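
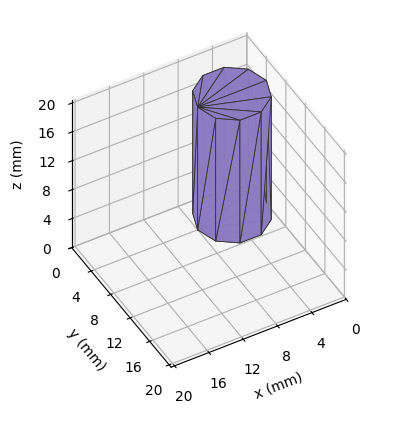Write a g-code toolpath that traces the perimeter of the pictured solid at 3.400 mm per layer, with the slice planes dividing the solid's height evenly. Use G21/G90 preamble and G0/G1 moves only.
Reading the render: the shape is a regular 10-sided prism (a cylinder approximated with 10 flat sides), circumscribed radius ≈ 4 mm, height ≈ 17 mm (dimensions read to the nearest mm from the axis ticks). For the g-code, the solid's height is divided into equal slices at the stated Δz and each level perimeter traced with G1 moves after a G0 lift.

; perimeter-only toolpath
G21 ; units = mm
G90 ; absolute positioning
G28 ; home
; layer 1
G0 Z3.400
G0 X8.000 Y4.000
G1 X7.236 Y6.351
G1 X5.236 Y7.804
G1 X2.764 Y7.804
G1 X0.764 Y6.351
G1 X0.000 Y4.000
G1 X0.764 Y1.649
G1 X2.764 Y0.196
G1 X5.236 Y0.196
G1 X7.236 Y1.649
G1 X8.000 Y4.000
; layer 2
G0 Z6.800
G0 X8.000 Y4.000
G1 X7.236 Y6.351
G1 X5.236 Y7.804
G1 X2.764 Y7.804
G1 X0.764 Y6.351
G1 X0.000 Y4.000
G1 X0.764 Y1.649
G1 X2.764 Y0.196
G1 X5.236 Y0.196
G1 X7.236 Y1.649
G1 X8.000 Y4.000
; layer 3
G0 Z10.200
G0 X8.000 Y4.000
G1 X7.236 Y6.351
G1 X5.236 Y7.804
G1 X2.764 Y7.804
G1 X0.764 Y6.351
G1 X0.000 Y4.000
G1 X0.764 Y1.649
G1 X2.764 Y0.196
G1 X5.236 Y0.196
G1 X7.236 Y1.649
G1 X8.000 Y4.000
; layer 4
G0 Z13.600
G0 X8.000 Y4.000
G1 X7.236 Y6.351
G1 X5.236 Y7.804
G1 X2.764 Y7.804
G1 X0.764 Y6.351
G1 X0.000 Y4.000
G1 X0.764 Y1.649
G1 X2.764 Y0.196
G1 X5.236 Y0.196
G1 X7.236 Y1.649
G1 X8.000 Y4.000
; layer 5
G0 Z17.000
G0 X8.000 Y4.000
G1 X7.236 Y6.351
G1 X5.236 Y7.804
G1 X2.764 Y7.804
G1 X0.764 Y6.351
G1 X0.000 Y4.000
G1 X0.764 Y1.649
G1 X2.764 Y0.196
G1 X5.236 Y0.196
G1 X7.236 Y1.649
G1 X8.000 Y4.000
M2 ; end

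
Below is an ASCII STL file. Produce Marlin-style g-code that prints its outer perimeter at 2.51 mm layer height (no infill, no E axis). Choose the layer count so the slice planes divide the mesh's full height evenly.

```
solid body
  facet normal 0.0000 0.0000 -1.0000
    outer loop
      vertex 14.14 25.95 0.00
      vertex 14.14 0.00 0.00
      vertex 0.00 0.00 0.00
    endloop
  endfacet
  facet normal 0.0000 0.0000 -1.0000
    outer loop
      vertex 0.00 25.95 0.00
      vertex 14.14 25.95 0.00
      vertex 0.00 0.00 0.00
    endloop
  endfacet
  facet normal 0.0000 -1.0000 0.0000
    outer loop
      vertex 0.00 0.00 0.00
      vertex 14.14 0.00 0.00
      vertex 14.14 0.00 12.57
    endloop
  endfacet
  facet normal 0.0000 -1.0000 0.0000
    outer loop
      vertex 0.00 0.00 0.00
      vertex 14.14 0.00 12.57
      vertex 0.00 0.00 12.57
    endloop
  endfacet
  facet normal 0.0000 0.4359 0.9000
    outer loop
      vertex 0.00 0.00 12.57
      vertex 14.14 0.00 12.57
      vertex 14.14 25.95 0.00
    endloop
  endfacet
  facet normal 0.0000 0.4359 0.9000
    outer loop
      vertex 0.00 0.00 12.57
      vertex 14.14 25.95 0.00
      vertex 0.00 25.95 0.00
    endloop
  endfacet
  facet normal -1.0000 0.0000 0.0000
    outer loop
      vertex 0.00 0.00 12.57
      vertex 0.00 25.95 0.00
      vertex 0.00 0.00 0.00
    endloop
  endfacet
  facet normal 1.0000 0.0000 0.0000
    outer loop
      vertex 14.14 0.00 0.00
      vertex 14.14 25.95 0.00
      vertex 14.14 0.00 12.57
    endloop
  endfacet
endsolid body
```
; perimeter-only toolpath
G21 ; units = mm
G90 ; absolute positioning
G28 ; home
; layer 1
G0 Z2.51
G0 X0.00 Y0.00
G1 X14.14 Y0.00
G1 X14.14 Y20.76
G1 X0.00 Y20.76
G1 X0.00 Y0.00
; layer 2
G0 Z5.03
G0 X0.00 Y0.00
G1 X14.14 Y0.00
G1 X14.14 Y15.57
G1 X0.00 Y15.57
G1 X0.00 Y0.00
; layer 3
G0 Z7.54
G0 X0.00 Y0.00
G1 X14.14 Y0.00
G1 X14.14 Y10.38
G1 X0.00 Y10.38
G1 X0.00 Y0.00
; layer 4
G0 Z10.06
G0 X0.00 Y0.00
G1 X14.14 Y0.00
G1 X14.14 Y5.19
G1 X0.00 Y5.19
G1 X0.00 Y0.00
M2 ; end

The solid is a wedge (ramp): 14.1 × 25.9 mm base, rising to 12.6 mm along the y=0 edge and sloping linearly to z=0 at y=25.9. Slicing at Δz = 2.51 mm — 5 equal slices spanning the solid's height, so layer i sits at z = i·h/5 — gives 4 non-empty perimeters. Each is a 4-segment closed polygon; G0 lifts to the layer z and rapids to the start vertex, then G1 traces the edges. The cross-section shrinks linearly with z (the slice at the apex is degenerate and omitted).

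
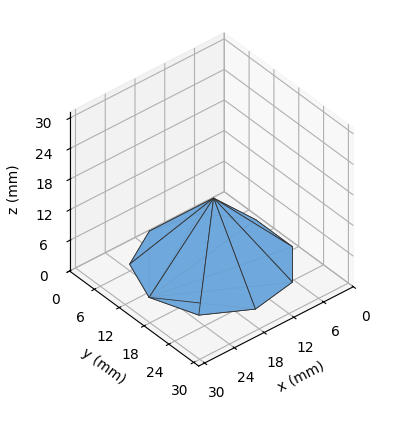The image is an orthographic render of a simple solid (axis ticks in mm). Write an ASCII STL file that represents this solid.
Reading the render: the shape is a regular 9-sided pyramid, base circumscribed radius ≈ 13 mm, apex at z ≈ 13 mm (dimensions read to the nearest mm from the axis ticks). For the STL, each face is triangulated and given an outward normal.

solid part
  facet normal 0.0000 0.0000 -1.0000
    outer loop
      vertex 15.257 25.803 0.000
      vertex 22.959 21.356 0.000
      vertex 26.000 13.000 0.000
    endloop
  endfacet
  facet normal 0.0000 0.0000 -1.0000
    outer loop
      vertex 6.500 24.258 0.000
      vertex 15.257 25.803 0.000
      vertex 26.000 13.000 0.000
    endloop
  endfacet
  facet normal 0.0000 0.0000 -1.0000
    outer loop
      vertex 0.784 17.446 0.000
      vertex 6.500 24.258 0.000
      vertex 26.000 13.000 0.000
    endloop
  endfacet
  facet normal 0.0000 0.0000 -1.0000
    outer loop
      vertex 0.784 8.554 0.000
      vertex 0.784 17.446 0.000
      vertex 26.000 13.000 0.000
    endloop
  endfacet
  facet normal 0.0000 0.0000 -1.0000
    outer loop
      vertex 6.500 1.742 0.000
      vertex 0.784 8.554 0.000
      vertex 26.000 13.000 0.000
    endloop
  endfacet
  facet normal 0.0000 0.0000 -1.0000
    outer loop
      vertex 15.257 0.197 0.000
      vertex 6.500 1.742 0.000
      vertex 26.000 13.000 0.000
    endloop
  endfacet
  facet normal 0.0000 0.0000 -1.0000
    outer loop
      vertex 22.959 4.644 0.000
      vertex 15.257 0.197 0.000
      vertex 26.000 13.000 0.000
    endloop
  endfacet
  facet normal 0.6848 0.2492 0.6848
    outer loop
      vertex 26.000 13.000 0.000
      vertex 22.959 21.356 0.000
      vertex 13.000 13.000 13.000
    endloop
  endfacet
  facet normal 0.3644 0.6311 0.6848
    outer loop
      vertex 22.959 21.356 0.000
      vertex 15.257 25.803 0.000
      vertex 13.000 13.000 13.000
    endloop
  endfacet
  facet normal -0.1266 0.7177 0.6848
    outer loop
      vertex 15.257 25.803 0.000
      vertex 6.500 24.258 0.000
      vertex 13.000 13.000 13.000
    endloop
  endfacet
  facet normal -0.5582 0.4684 0.6848
    outer loop
      vertex 6.500 24.258 0.000
      vertex 0.784 17.446 0.000
      vertex 13.000 13.000 13.000
    endloop
  endfacet
  facet normal -0.7287 0.0000 0.6848
    outer loop
      vertex 0.784 17.446 0.000
      vertex 0.784 8.554 0.000
      vertex 13.000 13.000 13.000
    endloop
  endfacet
  facet normal -0.5582 -0.4684 0.6848
    outer loop
      vertex 0.784 8.554 0.000
      vertex 6.500 1.742 0.000
      vertex 13.000 13.000 13.000
    endloop
  endfacet
  facet normal -0.1266 -0.7177 0.6848
    outer loop
      vertex 6.500 1.742 0.000
      vertex 15.257 0.197 0.000
      vertex 13.000 13.000 13.000
    endloop
  endfacet
  facet normal 0.3644 -0.6311 0.6848
    outer loop
      vertex 15.257 0.197 0.000
      vertex 22.959 4.644 0.000
      vertex 13.000 13.000 13.000
    endloop
  endfacet
  facet normal 0.6848 -0.2492 0.6848
    outer loop
      vertex 22.959 4.644 0.000
      vertex 26.000 13.000 0.000
      vertex 13.000 13.000 13.000
    endloop
  endfacet
endsolid part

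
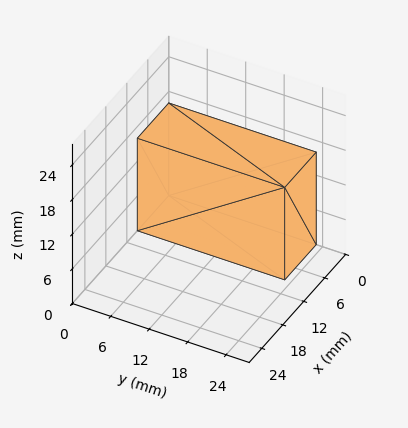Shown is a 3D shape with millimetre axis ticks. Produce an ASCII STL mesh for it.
Reading the render: the shape is a rectangular box, roughly 9 × 23 mm footprint and 16 mm tall (dimensions read to the nearest mm from the axis ticks). For the STL, each face is triangulated and given an outward normal.

solid part
  facet normal 0.0000 0.0000 -1.0000
    outer loop
      vertex 9.0 23.0 0.0
      vertex 9.0 0.0 0.0
      vertex 0.0 0.0 0.0
    endloop
  endfacet
  facet normal 0.0000 0.0000 -1.0000
    outer loop
      vertex 0.0 23.0 0.0
      vertex 9.0 23.0 0.0
      vertex 0.0 0.0 0.0
    endloop
  endfacet
  facet normal 0.0000 0.0000 1.0000
    outer loop
      vertex 0.0 0.0 16.0
      vertex 9.0 0.0 16.0
      vertex 9.0 23.0 16.0
    endloop
  endfacet
  facet normal 0.0000 0.0000 1.0000
    outer loop
      vertex 0.0 0.0 16.0
      vertex 9.0 23.0 16.0
      vertex 0.0 23.0 16.0
    endloop
  endfacet
  facet normal 0.0000 -1.0000 0.0000
    outer loop
      vertex 0.0 0.0 0.0
      vertex 9.0 0.0 0.0
      vertex 9.0 0.0 16.0
    endloop
  endfacet
  facet normal 0.0000 -1.0000 0.0000
    outer loop
      vertex 0.0 0.0 0.0
      vertex 9.0 0.0 16.0
      vertex 0.0 0.0 16.0
    endloop
  endfacet
  facet normal 0.0000 1.0000 0.0000
    outer loop
      vertex 9.0 23.0 16.0
      vertex 9.0 23.0 0.0
      vertex 0.0 23.0 0.0
    endloop
  endfacet
  facet normal 0.0000 1.0000 0.0000
    outer loop
      vertex 0.0 23.0 16.0
      vertex 9.0 23.0 16.0
      vertex 0.0 23.0 0.0
    endloop
  endfacet
  facet normal -1.0000 0.0000 0.0000
    outer loop
      vertex 0.0 23.0 16.0
      vertex 0.0 23.0 0.0
      vertex 0.0 0.0 0.0
    endloop
  endfacet
  facet normal -1.0000 0.0000 0.0000
    outer loop
      vertex 0.0 0.0 16.0
      vertex 0.0 23.0 16.0
      vertex 0.0 0.0 0.0
    endloop
  endfacet
  facet normal 1.0000 0.0000 0.0000
    outer loop
      vertex 9.0 0.0 0.0
      vertex 9.0 23.0 0.0
      vertex 9.0 23.0 16.0
    endloop
  endfacet
  facet normal 1.0000 0.0000 0.0000
    outer loop
      vertex 9.0 0.0 0.0
      vertex 9.0 23.0 16.0
      vertex 9.0 0.0 16.0
    endloop
  endfacet
endsolid part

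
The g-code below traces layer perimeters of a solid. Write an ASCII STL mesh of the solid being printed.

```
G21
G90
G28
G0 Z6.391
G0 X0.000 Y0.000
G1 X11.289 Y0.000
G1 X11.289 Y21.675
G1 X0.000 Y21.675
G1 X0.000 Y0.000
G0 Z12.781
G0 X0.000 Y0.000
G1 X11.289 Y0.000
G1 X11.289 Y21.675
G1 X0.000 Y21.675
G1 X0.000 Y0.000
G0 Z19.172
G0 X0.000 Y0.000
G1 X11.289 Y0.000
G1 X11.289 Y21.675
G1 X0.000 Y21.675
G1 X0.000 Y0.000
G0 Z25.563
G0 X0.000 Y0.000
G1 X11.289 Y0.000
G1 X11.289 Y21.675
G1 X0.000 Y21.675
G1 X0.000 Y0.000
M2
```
solid part
  facet normal 0.0000 0.0000 -1.0000
    outer loop
      vertex 11.289 21.675 0.000
      vertex 11.289 0.000 0.000
      vertex 0.000 0.000 0.000
    endloop
  endfacet
  facet normal 0.0000 0.0000 -1.0000
    outer loop
      vertex 0.000 21.675 0.000
      vertex 11.289 21.675 0.000
      vertex 0.000 0.000 0.000
    endloop
  endfacet
  facet normal 0.0000 0.0000 1.0000
    outer loop
      vertex 0.000 0.000 25.563
      vertex 11.289 0.000 25.563
      vertex 11.289 21.675 25.563
    endloop
  endfacet
  facet normal 0.0000 0.0000 1.0000
    outer loop
      vertex 0.000 0.000 25.563
      vertex 11.289 21.675 25.563
      vertex 0.000 21.675 25.563
    endloop
  endfacet
  facet normal 0.0000 -1.0000 0.0000
    outer loop
      vertex 0.000 0.000 0.000
      vertex 11.289 0.000 0.000
      vertex 11.289 0.000 25.563
    endloop
  endfacet
  facet normal 0.0000 -1.0000 0.0000
    outer loop
      vertex 0.000 0.000 0.000
      vertex 11.289 0.000 25.563
      vertex 0.000 0.000 25.563
    endloop
  endfacet
  facet normal 0.0000 1.0000 0.0000
    outer loop
      vertex 11.289 21.675 25.563
      vertex 11.289 21.675 0.000
      vertex 0.000 21.675 0.000
    endloop
  endfacet
  facet normal 0.0000 1.0000 0.0000
    outer loop
      vertex 0.000 21.675 25.563
      vertex 11.289 21.675 25.563
      vertex 0.000 21.675 0.000
    endloop
  endfacet
  facet normal -1.0000 0.0000 0.0000
    outer loop
      vertex 0.000 21.675 25.563
      vertex 0.000 21.675 0.000
      vertex 0.000 0.000 0.000
    endloop
  endfacet
  facet normal -1.0000 0.0000 0.0000
    outer loop
      vertex 0.000 0.000 25.563
      vertex 0.000 21.675 25.563
      vertex 0.000 0.000 0.000
    endloop
  endfacet
  facet normal 1.0000 0.0000 0.0000
    outer loop
      vertex 11.289 0.000 0.000
      vertex 11.289 21.675 0.000
      vertex 11.289 21.675 25.563
    endloop
  endfacet
  facet normal 1.0000 0.0000 0.0000
    outer loop
      vertex 11.289 0.000 0.000
      vertex 11.289 21.675 25.563
      vertex 11.289 0.000 25.563
    endloop
  endfacet
endsolid part

The G0 Z moves step by Δz≈6.391 mm. Every layer's G1 loop is the same polygon, so the solid is a straight extrusion of it from z=0 to z≈25.6. Closing with flat bottom and top caps and triangulating gives 12 facets — a rectangular box, roughly 11.3 × 21.7 mm footprint and 25.6 mm tall.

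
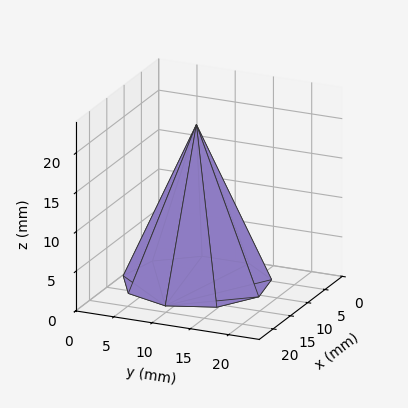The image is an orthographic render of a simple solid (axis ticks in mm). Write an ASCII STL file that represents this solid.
Reading the render: the shape is a regular 9-sided pyramid, base circumscribed radius ≈ 9 mm, apex at z ≈ 20 mm (dimensions read to the nearest mm from the axis ticks). For the STL, each face is triangulated and given an outward normal.

solid part
  facet normal 0.0000 0.0000 -1.0000
    outer loop
      vertex 10.563 17.863 0.000
      vertex 15.894 14.785 0.000
      vertex 18.000 9.000 0.000
    endloop
  endfacet
  facet normal 0.0000 0.0000 -1.0000
    outer loop
      vertex 4.500 16.794 0.000
      vertex 10.563 17.863 0.000
      vertex 18.000 9.000 0.000
    endloop
  endfacet
  facet normal 0.0000 0.0000 -1.0000
    outer loop
      vertex 0.543 12.078 0.000
      vertex 4.500 16.794 0.000
      vertex 18.000 9.000 0.000
    endloop
  endfacet
  facet normal 0.0000 0.0000 -1.0000
    outer loop
      vertex 0.543 5.922 0.000
      vertex 0.543 12.078 0.000
      vertex 18.000 9.000 0.000
    endloop
  endfacet
  facet normal 0.0000 0.0000 -1.0000
    outer loop
      vertex 4.500 1.206 0.000
      vertex 0.543 5.922 0.000
      vertex 18.000 9.000 0.000
    endloop
  endfacet
  facet normal 0.0000 0.0000 -1.0000
    outer loop
      vertex 10.563 0.137 0.000
      vertex 4.500 1.206 0.000
      vertex 18.000 9.000 0.000
    endloop
  endfacet
  facet normal 0.0000 0.0000 -1.0000
    outer loop
      vertex 15.894 3.215 0.000
      vertex 10.563 0.137 0.000
      vertex 18.000 9.000 0.000
    endloop
  endfacet
  facet normal 0.8655 0.3151 0.3895
    outer loop
      vertex 18.000 9.000 0.000
      vertex 15.894 14.785 0.000
      vertex 9.000 9.000 20.000
    endloop
  endfacet
  facet normal 0.4605 0.7976 0.3895
    outer loop
      vertex 15.894 14.785 0.000
      vertex 10.563 17.863 0.000
      vertex 9.000 9.000 20.000
    endloop
  endfacet
  facet normal -0.1599 0.9071 0.3895
    outer loop
      vertex 10.563 17.863 0.000
      vertex 4.500 16.794 0.000
      vertex 9.000 9.000 20.000
    endloop
  endfacet
  facet normal -0.7056 0.5920 0.3895
    outer loop
      vertex 4.500 16.794 0.000
      vertex 0.543 12.078 0.000
      vertex 9.000 9.000 20.000
    endloop
  endfacet
  facet normal -0.9210 0.0000 0.3895
    outer loop
      vertex 0.543 12.078 0.000
      vertex 0.543 5.922 0.000
      vertex 9.000 9.000 20.000
    endloop
  endfacet
  facet normal -0.7056 -0.5920 0.3895
    outer loop
      vertex 0.543 5.922 0.000
      vertex 4.500 1.206 0.000
      vertex 9.000 9.000 20.000
    endloop
  endfacet
  facet normal -0.1599 -0.9071 0.3895
    outer loop
      vertex 4.500 1.206 0.000
      vertex 10.563 0.137 0.000
      vertex 9.000 9.000 20.000
    endloop
  endfacet
  facet normal 0.4605 -0.7976 0.3895
    outer loop
      vertex 10.563 0.137 0.000
      vertex 15.894 3.215 0.000
      vertex 9.000 9.000 20.000
    endloop
  endfacet
  facet normal 0.8655 -0.3151 0.3895
    outer loop
      vertex 15.894 3.215 0.000
      vertex 18.000 9.000 0.000
      vertex 9.000 9.000 20.000
    endloop
  endfacet
endsolid part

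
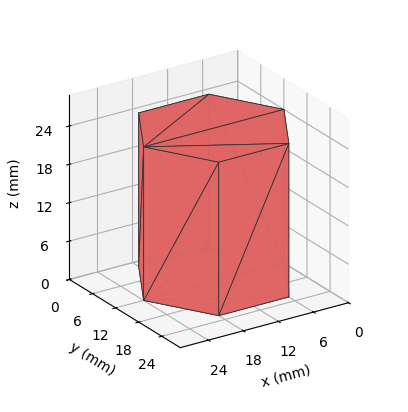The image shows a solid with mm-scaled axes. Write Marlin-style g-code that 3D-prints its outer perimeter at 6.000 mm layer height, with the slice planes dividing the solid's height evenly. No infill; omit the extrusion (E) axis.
Reading the render: the shape is a regular 6-sided prism (a cylinder approximated with 6 flat sides), circumscribed radius ≈ 12 mm, height ≈ 24 mm (dimensions read to the nearest mm from the axis ticks). For the g-code, the solid's height is divided into equal slices at the stated Δz and each level perimeter traced with G1 moves after a G0 lift.

; perimeter-only toolpath
G21 ; units = mm
G90 ; absolute positioning
G28 ; home
; layer 1
G0 Z6.000
G0 X24.000 Y12.000
G1 X18.000 Y22.392
G1 X6.000 Y22.392
G1 X0.000 Y12.000
G1 X6.000 Y1.608
G1 X18.000 Y1.608
G1 X24.000 Y12.000
; layer 2
G0 Z12.000
G0 X24.000 Y12.000
G1 X18.000 Y22.392
G1 X6.000 Y22.392
G1 X0.000 Y12.000
G1 X6.000 Y1.608
G1 X18.000 Y1.608
G1 X24.000 Y12.000
; layer 3
G0 Z18.000
G0 X24.000 Y12.000
G1 X18.000 Y22.392
G1 X6.000 Y22.392
G1 X0.000 Y12.000
G1 X6.000 Y1.608
G1 X18.000 Y1.608
G1 X24.000 Y12.000
; layer 4
G0 Z24.000
G0 X24.000 Y12.000
G1 X18.000 Y22.392
G1 X6.000 Y22.392
G1 X0.000 Y12.000
G1 X6.000 Y1.608
G1 X18.000 Y1.608
G1 X24.000 Y12.000
M2 ; end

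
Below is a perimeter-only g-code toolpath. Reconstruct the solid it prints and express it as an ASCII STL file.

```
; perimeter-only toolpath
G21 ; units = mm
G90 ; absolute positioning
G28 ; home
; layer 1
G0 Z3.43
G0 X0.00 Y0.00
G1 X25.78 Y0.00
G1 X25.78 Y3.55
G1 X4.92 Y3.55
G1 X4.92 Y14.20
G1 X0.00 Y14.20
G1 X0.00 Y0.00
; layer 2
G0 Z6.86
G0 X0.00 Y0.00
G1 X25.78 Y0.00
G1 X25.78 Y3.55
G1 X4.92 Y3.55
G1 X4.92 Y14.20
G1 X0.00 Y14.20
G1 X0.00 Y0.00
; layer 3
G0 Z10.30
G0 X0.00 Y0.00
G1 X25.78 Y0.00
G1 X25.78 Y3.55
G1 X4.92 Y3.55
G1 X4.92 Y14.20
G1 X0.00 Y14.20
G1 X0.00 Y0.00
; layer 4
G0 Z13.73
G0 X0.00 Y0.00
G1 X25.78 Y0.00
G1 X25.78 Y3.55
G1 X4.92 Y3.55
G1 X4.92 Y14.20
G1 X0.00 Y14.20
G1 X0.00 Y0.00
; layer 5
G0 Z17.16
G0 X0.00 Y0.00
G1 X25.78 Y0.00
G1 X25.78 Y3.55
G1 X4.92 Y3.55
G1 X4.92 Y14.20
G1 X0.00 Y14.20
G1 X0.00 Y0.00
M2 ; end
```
solid part
  facet normal 0.0000 0.0000 -1.0000
    outer loop
      vertex 25.78 3.55 0.00
      vertex 25.78 0.00 0.00
      vertex 0.00 0.00 0.00
    endloop
  endfacet
  facet normal 0.0000 0.0000 -1.0000
    outer loop
      vertex 4.92 3.55 0.00
      vertex 25.78 3.55 0.00
      vertex 0.00 0.00 0.00
    endloop
  endfacet
  facet normal 0.0000 0.0000 -1.0000
    outer loop
      vertex 4.92 14.20 0.00
      vertex 4.92 3.55 0.00
      vertex 0.00 0.00 0.00
    endloop
  endfacet
  facet normal 0.0000 0.0000 -1.0000
    outer loop
      vertex 0.00 14.20 0.00
      vertex 4.92 14.20 0.00
      vertex 0.00 0.00 0.00
    endloop
  endfacet
  facet normal 0.0000 0.0000 1.0000
    outer loop
      vertex 0.00 0.00 17.16
      vertex 25.78 0.00 17.16
      vertex 25.78 3.55 17.16
    endloop
  endfacet
  facet normal 0.0000 0.0000 1.0000
    outer loop
      vertex 0.00 0.00 17.16
      vertex 25.78 3.55 17.16
      vertex 4.92 3.55 17.16
    endloop
  endfacet
  facet normal 0.0000 0.0000 1.0000
    outer loop
      vertex 0.00 0.00 17.16
      vertex 4.92 3.55 17.16
      vertex 4.92 14.20 17.16
    endloop
  endfacet
  facet normal 0.0000 0.0000 1.0000
    outer loop
      vertex 0.00 0.00 17.16
      vertex 4.92 14.20 17.16
      vertex 0.00 14.20 17.16
    endloop
  endfacet
  facet normal 0.0000 -1.0000 0.0000
    outer loop
      vertex 0.00 0.00 0.00
      vertex 25.78 0.00 0.00
      vertex 25.78 0.00 17.16
    endloop
  endfacet
  facet normal 0.0000 -1.0000 0.0000
    outer loop
      vertex 0.00 0.00 0.00
      vertex 25.78 0.00 17.16
      vertex 0.00 0.00 17.16
    endloop
  endfacet
  facet normal 1.0000 0.0000 0.0000
    outer loop
      vertex 25.78 0.00 0.00
      vertex 25.78 3.55 0.00
      vertex 25.78 3.55 17.16
    endloop
  endfacet
  facet normal 1.0000 0.0000 0.0000
    outer loop
      vertex 25.78 0.00 0.00
      vertex 25.78 3.55 17.16
      vertex 25.78 0.00 17.16
    endloop
  endfacet
  facet normal 0.0000 1.0000 0.0000
    outer loop
      vertex 25.78 3.55 0.00
      vertex 4.92 3.55 0.00
      vertex 4.92 3.55 17.16
    endloop
  endfacet
  facet normal 0.0000 1.0000 0.0000
    outer loop
      vertex 25.78 3.55 0.00
      vertex 4.92 3.55 17.16
      vertex 25.78 3.55 17.16
    endloop
  endfacet
  facet normal 1.0000 0.0000 0.0000
    outer loop
      vertex 4.92 3.55 0.00
      vertex 4.92 14.20 0.00
      vertex 4.92 14.20 17.16
    endloop
  endfacet
  facet normal 1.0000 0.0000 0.0000
    outer loop
      vertex 4.92 3.55 0.00
      vertex 4.92 14.20 17.16
      vertex 4.92 3.55 17.16
    endloop
  endfacet
  facet normal 0.0000 1.0000 0.0000
    outer loop
      vertex 4.92 14.20 0.00
      vertex 0.00 14.20 0.00
      vertex 0.00 14.20 17.16
    endloop
  endfacet
  facet normal 0.0000 1.0000 0.0000
    outer loop
      vertex 4.92 14.20 0.00
      vertex 0.00 14.20 17.16
      vertex 4.92 14.20 17.16
    endloop
  endfacet
  facet normal -1.0000 0.0000 0.0000
    outer loop
      vertex 0.00 14.20 0.00
      vertex 0.00 0.00 0.00
      vertex 0.00 0.00 17.16
    endloop
  endfacet
  facet normal -1.0000 0.0000 0.0000
    outer loop
      vertex 0.00 14.20 0.00
      vertex 0.00 0.00 17.16
      vertex 0.00 14.20 17.16
    endloop
  endfacet
endsolid part

The G0 Z moves step by Δz≈3.43 mm. Every layer's G1 loop is the same polygon, so the solid is a straight extrusion of it from z=0 to z≈17.2. Closing with flat bottom and top caps and triangulating gives 20 facets — an L-shaped prism: outer 25.8 × 14.2 mm, arm thicknesses ≈ 3.55 mm (horizontal) and 4.92 mm (vertical), extruded 17.2 mm in z.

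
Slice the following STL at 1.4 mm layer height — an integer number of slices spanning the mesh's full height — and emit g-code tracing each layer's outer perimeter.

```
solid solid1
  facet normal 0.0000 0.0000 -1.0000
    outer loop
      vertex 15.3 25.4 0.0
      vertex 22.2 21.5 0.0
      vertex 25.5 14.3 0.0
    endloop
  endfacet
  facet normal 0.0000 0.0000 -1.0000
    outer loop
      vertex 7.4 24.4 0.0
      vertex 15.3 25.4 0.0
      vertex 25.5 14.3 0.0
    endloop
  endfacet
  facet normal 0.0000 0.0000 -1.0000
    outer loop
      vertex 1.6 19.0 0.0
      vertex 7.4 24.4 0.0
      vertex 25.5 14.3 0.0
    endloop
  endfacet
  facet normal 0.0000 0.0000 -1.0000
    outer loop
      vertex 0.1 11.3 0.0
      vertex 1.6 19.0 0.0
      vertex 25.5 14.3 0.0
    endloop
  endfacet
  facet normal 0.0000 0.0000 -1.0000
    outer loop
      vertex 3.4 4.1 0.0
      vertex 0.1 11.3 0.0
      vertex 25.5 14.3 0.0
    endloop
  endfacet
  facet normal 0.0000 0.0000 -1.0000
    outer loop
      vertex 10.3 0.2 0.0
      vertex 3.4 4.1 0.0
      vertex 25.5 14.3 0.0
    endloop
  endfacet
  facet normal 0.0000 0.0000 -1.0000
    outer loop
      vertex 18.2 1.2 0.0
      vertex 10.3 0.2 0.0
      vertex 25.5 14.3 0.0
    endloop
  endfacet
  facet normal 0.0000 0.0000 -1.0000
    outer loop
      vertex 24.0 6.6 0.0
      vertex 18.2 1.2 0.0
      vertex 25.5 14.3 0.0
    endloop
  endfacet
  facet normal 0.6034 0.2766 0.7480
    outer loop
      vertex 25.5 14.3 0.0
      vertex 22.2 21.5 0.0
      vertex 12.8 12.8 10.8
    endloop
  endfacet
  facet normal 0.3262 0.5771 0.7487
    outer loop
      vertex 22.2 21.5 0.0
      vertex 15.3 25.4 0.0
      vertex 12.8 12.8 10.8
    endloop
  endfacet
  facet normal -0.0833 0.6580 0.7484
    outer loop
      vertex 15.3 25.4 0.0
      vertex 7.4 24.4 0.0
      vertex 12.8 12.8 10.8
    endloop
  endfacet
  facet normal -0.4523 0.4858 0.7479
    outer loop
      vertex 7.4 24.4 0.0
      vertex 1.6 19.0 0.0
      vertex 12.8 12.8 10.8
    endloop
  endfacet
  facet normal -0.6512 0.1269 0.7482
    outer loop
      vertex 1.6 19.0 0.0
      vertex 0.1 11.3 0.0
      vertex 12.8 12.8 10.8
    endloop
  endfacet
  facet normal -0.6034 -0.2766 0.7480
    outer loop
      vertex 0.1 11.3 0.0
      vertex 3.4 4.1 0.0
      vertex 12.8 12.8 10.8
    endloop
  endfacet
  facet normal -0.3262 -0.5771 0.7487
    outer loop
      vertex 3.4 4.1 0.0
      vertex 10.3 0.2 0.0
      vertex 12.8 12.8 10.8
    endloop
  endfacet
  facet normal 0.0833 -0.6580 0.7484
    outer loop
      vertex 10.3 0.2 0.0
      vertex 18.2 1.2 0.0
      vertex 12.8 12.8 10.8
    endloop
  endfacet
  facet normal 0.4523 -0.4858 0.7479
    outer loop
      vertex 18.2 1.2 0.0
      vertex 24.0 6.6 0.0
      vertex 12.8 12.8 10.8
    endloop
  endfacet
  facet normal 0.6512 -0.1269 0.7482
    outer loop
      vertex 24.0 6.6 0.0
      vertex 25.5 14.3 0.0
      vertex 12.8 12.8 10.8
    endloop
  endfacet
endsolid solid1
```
; perimeter-only toolpath
G21 ; units = mm
G90 ; absolute positioning
G28 ; home
; layer 1
G0 Z1.4
G0 X23.9 Y14.1
G1 X21.0 Y20.4
G1 X15.0 Y23.8
G1 X8.1 Y22.9
G1 X3.0 Y18.2
G1 X1.7 Y11.5
G1 X4.6 Y5.2
G1 X10.6 Y1.8
G1 X17.5 Y2.7
G1 X22.6 Y7.4
G1 X23.9 Y14.1
; layer 2
G0 Z2.7
G0 X22.3 Y13.9
G1 X19.8 Y19.3
G1 X14.7 Y22.2
G1 X8.8 Y21.5
G1 X4.4 Y17.4
G1 X3.3 Y11.7
G1 X5.8 Y6.3
G1 X10.9 Y3.4
G1 X16.8 Y4.1
G1 X21.2 Y8.1
G1 X22.3 Y13.9
; layer 3
G0 Z4.1
G0 X20.7 Y13.7
G1 X18.7 Y18.2
G1 X14.4 Y20.7
G1 X9.4 Y20.1
G1 X5.8 Y16.7
G1 X4.9 Y11.9
G1 X6.9 Y7.4
G1 X11.2 Y4.9
G1 X16.2 Y5.6
G1 X19.8 Y8.9
G1 X20.7 Y13.7
; layer 4
G0 Z5.4
G0 X19.1 Y13.6
G1 X17.5 Y17.1
G1 X14.1 Y19.1
G1 X10.1 Y18.6
G1 X7.2 Y15.9
G1 X6.5 Y12.1
G1 X8.1 Y8.4
G1 X11.6 Y6.5
G1 X15.5 Y7.0
G1 X18.4 Y9.7
G1 X19.1 Y13.6
; layer 5
G0 Z6.8
G0 X17.6 Y13.4
G1 X16.3 Y16.1
G1 X13.7 Y17.5
G1 X10.8 Y17.1
G1 X8.6 Y15.1
G1 X8.0 Y12.2
G1 X9.3 Y9.5
G1 X11.9 Y8.1
G1 X14.8 Y8.4
G1 X17.0 Y10.5
G1 X17.6 Y13.4
; layer 6
G0 Z8.1
G0 X16.0 Y13.2
G1 X15.1 Y15.0
G1 X13.4 Y15.9
G1 X11.5 Y15.7
G1 X10.0 Y14.3
G1 X9.6 Y12.4
G1 X10.5 Y10.6
G1 X12.2 Y9.7
G1 X14.1 Y9.9
G1 X15.6 Y11.2
G1 X16.0 Y13.2
; layer 7
G0 Z9.5
G0 X14.4 Y13.0
G1 X14.0 Y13.9
G1 X13.1 Y14.4
G1 X12.1 Y14.2
G1 X11.4 Y13.6
G1 X11.2 Y12.6
G1 X11.6 Y11.7
G1 X12.5 Y11.2
G1 X13.5 Y11.4
G1 X14.2 Y12.0
G1 X14.4 Y13.0
M2 ; end

The solid is a regular 10-sided pyramid, base circumscribed radius ≈ 12.8 mm, apex at z ≈ 10.8 mm. Slicing at Δz = 1.4 mm — 8 equal slices spanning the solid's height, so layer i sits at z = i·h/8 — gives 7 non-empty perimeters. Each is a 10-segment closed polygon; G0 lifts to the layer z and rapids to the start vertex, then G1 traces the edges. The cross-section shrinks linearly with z (the slice at the apex is degenerate and omitted).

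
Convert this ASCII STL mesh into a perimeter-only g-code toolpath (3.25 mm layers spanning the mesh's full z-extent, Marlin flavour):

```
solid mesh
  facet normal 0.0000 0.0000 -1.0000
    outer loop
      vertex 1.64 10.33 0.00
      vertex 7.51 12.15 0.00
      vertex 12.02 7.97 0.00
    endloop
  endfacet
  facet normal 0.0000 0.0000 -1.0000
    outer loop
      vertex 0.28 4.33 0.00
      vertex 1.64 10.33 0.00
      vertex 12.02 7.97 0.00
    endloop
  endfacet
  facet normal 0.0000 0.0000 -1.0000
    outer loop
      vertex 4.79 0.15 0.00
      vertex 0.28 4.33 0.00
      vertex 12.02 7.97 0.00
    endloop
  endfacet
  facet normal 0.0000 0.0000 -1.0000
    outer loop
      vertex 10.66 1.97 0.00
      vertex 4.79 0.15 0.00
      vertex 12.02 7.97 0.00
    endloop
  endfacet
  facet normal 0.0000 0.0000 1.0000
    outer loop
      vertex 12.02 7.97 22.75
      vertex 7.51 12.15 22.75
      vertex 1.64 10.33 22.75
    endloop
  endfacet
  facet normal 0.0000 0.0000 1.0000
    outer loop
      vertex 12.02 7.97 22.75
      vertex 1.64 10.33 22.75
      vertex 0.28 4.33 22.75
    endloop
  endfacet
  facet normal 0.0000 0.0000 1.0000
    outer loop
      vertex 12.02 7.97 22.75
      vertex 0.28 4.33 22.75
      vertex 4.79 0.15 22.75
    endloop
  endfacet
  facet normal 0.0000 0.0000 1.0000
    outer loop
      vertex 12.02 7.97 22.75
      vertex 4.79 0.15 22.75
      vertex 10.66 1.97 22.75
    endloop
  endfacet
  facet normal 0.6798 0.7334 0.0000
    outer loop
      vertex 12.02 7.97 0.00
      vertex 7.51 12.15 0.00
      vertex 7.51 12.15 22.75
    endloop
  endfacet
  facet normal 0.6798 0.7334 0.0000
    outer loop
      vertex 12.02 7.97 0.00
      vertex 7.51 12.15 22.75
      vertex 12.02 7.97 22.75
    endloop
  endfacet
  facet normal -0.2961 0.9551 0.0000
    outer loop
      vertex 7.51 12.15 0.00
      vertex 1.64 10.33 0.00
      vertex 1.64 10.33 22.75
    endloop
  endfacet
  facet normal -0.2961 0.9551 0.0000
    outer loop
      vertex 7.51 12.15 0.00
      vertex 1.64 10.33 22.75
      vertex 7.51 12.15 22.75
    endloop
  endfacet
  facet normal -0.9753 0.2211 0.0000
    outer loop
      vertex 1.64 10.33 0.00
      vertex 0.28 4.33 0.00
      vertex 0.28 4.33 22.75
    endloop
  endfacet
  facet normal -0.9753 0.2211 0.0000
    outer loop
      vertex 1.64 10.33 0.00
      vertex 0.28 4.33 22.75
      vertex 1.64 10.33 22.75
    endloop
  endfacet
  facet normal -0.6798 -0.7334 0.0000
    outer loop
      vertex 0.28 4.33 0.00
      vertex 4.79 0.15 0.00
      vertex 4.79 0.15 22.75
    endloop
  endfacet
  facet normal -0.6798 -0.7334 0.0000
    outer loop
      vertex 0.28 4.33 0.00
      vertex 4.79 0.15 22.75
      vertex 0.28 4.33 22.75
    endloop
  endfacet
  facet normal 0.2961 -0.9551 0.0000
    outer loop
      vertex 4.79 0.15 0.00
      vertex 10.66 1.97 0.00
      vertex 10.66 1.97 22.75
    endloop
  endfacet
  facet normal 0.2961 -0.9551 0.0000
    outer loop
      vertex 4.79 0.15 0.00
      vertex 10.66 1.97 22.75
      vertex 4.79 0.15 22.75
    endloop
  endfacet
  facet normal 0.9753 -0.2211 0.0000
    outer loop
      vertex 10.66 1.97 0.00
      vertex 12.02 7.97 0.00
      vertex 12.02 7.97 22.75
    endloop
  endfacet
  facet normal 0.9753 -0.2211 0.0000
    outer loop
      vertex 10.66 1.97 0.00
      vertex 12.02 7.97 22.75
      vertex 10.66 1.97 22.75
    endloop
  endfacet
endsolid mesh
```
; perimeter-only toolpath
G21 ; units = mm
G90 ; absolute positioning
G28 ; home
; layer 1
G0 Z3.25
G0 X12.02 Y7.97
G1 X7.51 Y12.15
G1 X1.64 Y10.33
G1 X0.28 Y4.33
G1 X4.79 Y0.15
G1 X10.66 Y1.97
G1 X12.02 Y7.97
; layer 2
G0 Z6.50
G0 X12.02 Y7.97
G1 X7.51 Y12.15
G1 X1.64 Y10.33
G1 X0.28 Y4.33
G1 X4.79 Y0.15
G1 X10.66 Y1.97
G1 X12.02 Y7.97
; layer 3
G0 Z9.75
G0 X12.02 Y7.97
G1 X7.51 Y12.15
G1 X1.64 Y10.33
G1 X0.28 Y4.33
G1 X4.79 Y0.15
G1 X10.66 Y1.97
G1 X12.02 Y7.97
; layer 4
G0 Z13.00
G0 X12.02 Y7.97
G1 X7.51 Y12.15
G1 X1.64 Y10.33
G1 X0.28 Y4.33
G1 X4.79 Y0.15
G1 X10.66 Y1.97
G1 X12.02 Y7.97
; layer 5
G0 Z16.25
G0 X12.02 Y7.97
G1 X7.51 Y12.15
G1 X1.64 Y10.33
G1 X0.28 Y4.33
G1 X4.79 Y0.15
G1 X10.66 Y1.97
G1 X12.02 Y7.97
; layer 6
G0 Z19.50
G0 X12.02 Y7.97
G1 X7.51 Y12.15
G1 X1.64 Y10.33
G1 X0.28 Y4.33
G1 X4.79 Y0.15
G1 X10.66 Y1.97
G1 X12.02 Y7.97
; layer 7
G0 Z22.75
G0 X12.02 Y7.97
G1 X7.51 Y12.15
G1 X1.64 Y10.33
G1 X0.28 Y4.33
G1 X4.79 Y0.15
G1 X10.66 Y1.97
G1 X12.02 Y7.97
M2 ; end

The solid is a regular 6-sided prism (a cylinder approximated with 6 flat sides), circumscribed radius ≈ 6.15 mm, height ≈ 22.8 mm. Slicing at Δz = 3.25 mm — 7 equal slices spanning the solid's height, so layer i sits at z = i·h/7 — gives 7 non-empty perimeters. Each is a 6-segment closed polygon; G0 lifts to the layer z and rapids to the start vertex, then G1 traces the edges.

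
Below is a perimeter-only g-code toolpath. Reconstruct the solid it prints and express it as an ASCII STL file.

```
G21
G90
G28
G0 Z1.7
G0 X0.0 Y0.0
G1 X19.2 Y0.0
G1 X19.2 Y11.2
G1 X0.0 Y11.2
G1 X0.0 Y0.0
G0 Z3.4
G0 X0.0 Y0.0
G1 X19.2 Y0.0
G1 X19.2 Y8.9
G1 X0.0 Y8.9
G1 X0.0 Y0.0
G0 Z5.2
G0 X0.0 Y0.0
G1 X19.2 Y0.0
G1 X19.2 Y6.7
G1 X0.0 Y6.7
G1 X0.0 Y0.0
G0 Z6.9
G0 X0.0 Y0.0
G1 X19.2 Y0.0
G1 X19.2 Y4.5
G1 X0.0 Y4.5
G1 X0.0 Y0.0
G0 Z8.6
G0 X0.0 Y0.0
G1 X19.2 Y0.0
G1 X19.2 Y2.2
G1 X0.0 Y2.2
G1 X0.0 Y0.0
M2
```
solid part
  facet normal 0.0000 0.0000 -1.0000
    outer loop
      vertex 19.2 13.4 0.0
      vertex 19.2 0.0 0.0
      vertex 0.0 0.0 0.0
    endloop
  endfacet
  facet normal 0.0000 0.0000 -1.0000
    outer loop
      vertex 0.0 13.4 0.0
      vertex 19.2 13.4 0.0
      vertex 0.0 0.0 0.0
    endloop
  endfacet
  facet normal 0.0000 -1.0000 0.0000
    outer loop
      vertex 0.0 0.0 0.0
      vertex 19.2 0.0 0.0
      vertex 19.2 0.0 10.3
    endloop
  endfacet
  facet normal 0.0000 -1.0000 0.0000
    outer loop
      vertex 0.0 0.0 0.0
      vertex 19.2 0.0 10.3
      vertex 0.0 0.0 10.3
    endloop
  endfacet
  facet normal 0.0000 0.6094 0.7928
    outer loop
      vertex 0.0 0.0 10.3
      vertex 19.2 0.0 10.3
      vertex 19.2 13.4 0.0
    endloop
  endfacet
  facet normal 0.0000 0.6094 0.7928
    outer loop
      vertex 0.0 0.0 10.3
      vertex 19.2 13.4 0.0
      vertex 0.0 13.4 0.0
    endloop
  endfacet
  facet normal -1.0000 0.0000 0.0000
    outer loop
      vertex 0.0 0.0 10.3
      vertex 0.0 13.4 0.0
      vertex 0.0 0.0 0.0
    endloop
  endfacet
  facet normal 1.0000 0.0000 0.0000
    outer loop
      vertex 19.2 0.0 0.0
      vertex 19.2 13.4 0.0
      vertex 19.2 0.0 10.3
    endloop
  endfacet
endsolid part

The G0 Z moves step by Δz≈1.7 mm. The G1 loops shrink linearly with z, so the solid tapers from its base footprint up to z≈10.3. Closing with a flat bottom cap and the tapered top and triangulating gives 8 facets — a wedge (ramp): 19.2 × 13.4 mm base, rising to 10.3 mm along the y=0 edge and sloping linearly to z=0 at y=13.4.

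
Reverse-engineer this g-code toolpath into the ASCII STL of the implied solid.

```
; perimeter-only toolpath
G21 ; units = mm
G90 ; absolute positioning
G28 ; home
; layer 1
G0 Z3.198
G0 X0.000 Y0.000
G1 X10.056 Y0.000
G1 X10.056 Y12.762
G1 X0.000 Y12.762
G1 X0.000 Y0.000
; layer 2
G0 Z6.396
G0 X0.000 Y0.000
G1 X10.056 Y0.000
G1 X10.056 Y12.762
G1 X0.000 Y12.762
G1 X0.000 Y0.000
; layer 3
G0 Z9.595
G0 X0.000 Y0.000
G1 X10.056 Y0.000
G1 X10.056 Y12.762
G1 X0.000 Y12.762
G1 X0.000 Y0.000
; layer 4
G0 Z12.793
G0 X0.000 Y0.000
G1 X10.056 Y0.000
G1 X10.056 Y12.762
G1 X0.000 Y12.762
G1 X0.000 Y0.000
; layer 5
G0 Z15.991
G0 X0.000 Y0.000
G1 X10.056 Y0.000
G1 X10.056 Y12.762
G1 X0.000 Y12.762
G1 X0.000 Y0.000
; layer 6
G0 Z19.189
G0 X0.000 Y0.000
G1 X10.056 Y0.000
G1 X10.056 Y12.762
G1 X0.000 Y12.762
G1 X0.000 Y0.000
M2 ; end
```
solid part
  facet normal 0.0000 0.0000 -1.0000
    outer loop
      vertex 10.056 12.762 0.000
      vertex 10.056 0.000 0.000
      vertex 0.000 0.000 0.000
    endloop
  endfacet
  facet normal 0.0000 0.0000 -1.0000
    outer loop
      vertex 0.000 12.762 0.000
      vertex 10.056 12.762 0.000
      vertex 0.000 0.000 0.000
    endloop
  endfacet
  facet normal 0.0000 0.0000 1.0000
    outer loop
      vertex 0.000 0.000 19.189
      vertex 10.056 0.000 19.189
      vertex 10.056 12.762 19.189
    endloop
  endfacet
  facet normal 0.0000 0.0000 1.0000
    outer loop
      vertex 0.000 0.000 19.189
      vertex 10.056 12.762 19.189
      vertex 0.000 12.762 19.189
    endloop
  endfacet
  facet normal 0.0000 -1.0000 0.0000
    outer loop
      vertex 0.000 0.000 0.000
      vertex 10.056 0.000 0.000
      vertex 10.056 0.000 19.189
    endloop
  endfacet
  facet normal 0.0000 -1.0000 0.0000
    outer loop
      vertex 0.000 0.000 0.000
      vertex 10.056 0.000 19.189
      vertex 0.000 0.000 19.189
    endloop
  endfacet
  facet normal 0.0000 1.0000 0.0000
    outer loop
      vertex 10.056 12.762 19.189
      vertex 10.056 12.762 0.000
      vertex 0.000 12.762 0.000
    endloop
  endfacet
  facet normal 0.0000 1.0000 0.0000
    outer loop
      vertex 0.000 12.762 19.189
      vertex 10.056 12.762 19.189
      vertex 0.000 12.762 0.000
    endloop
  endfacet
  facet normal -1.0000 0.0000 0.0000
    outer loop
      vertex 0.000 12.762 19.189
      vertex 0.000 12.762 0.000
      vertex 0.000 0.000 0.000
    endloop
  endfacet
  facet normal -1.0000 0.0000 0.0000
    outer loop
      vertex 0.000 0.000 19.189
      vertex 0.000 12.762 19.189
      vertex 0.000 0.000 0.000
    endloop
  endfacet
  facet normal 1.0000 0.0000 0.0000
    outer loop
      vertex 10.056 0.000 0.000
      vertex 10.056 12.762 0.000
      vertex 10.056 12.762 19.189
    endloop
  endfacet
  facet normal 1.0000 0.0000 0.0000
    outer loop
      vertex 10.056 0.000 0.000
      vertex 10.056 12.762 19.189
      vertex 10.056 0.000 19.189
    endloop
  endfacet
endsolid part

The G0 Z moves step by Δz≈3.198 mm. Every layer's G1 loop is the same polygon, so the solid is a straight extrusion of it from z=0 to z≈19.2. Closing with flat bottom and top caps and triangulating gives 12 facets — a rectangular box, roughly 10.1 × 12.8 mm footprint and 19.2 mm tall.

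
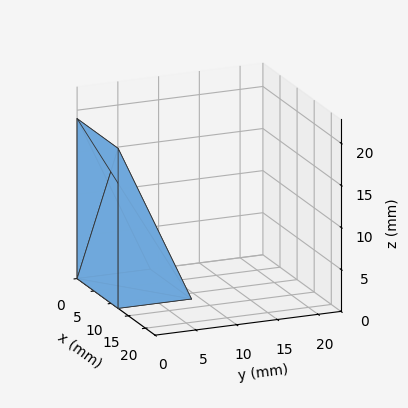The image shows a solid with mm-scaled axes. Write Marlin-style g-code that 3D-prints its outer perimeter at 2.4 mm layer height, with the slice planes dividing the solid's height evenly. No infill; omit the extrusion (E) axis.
Reading the render: the shape is a wedge (ramp): 12 × 9 mm base, rising to 19 mm along the y=0 edge and sloping linearly to z=0 at y=9 (dimensions read to the nearest mm from the axis ticks). For the g-code, the solid's height is divided into equal slices at the stated Δz and each level perimeter traced with G1 moves after a G0 lift.

; perimeter-only toolpath
G21 ; units = mm
G90 ; absolute positioning
G28 ; home
; layer 1
G0 Z2.4
G0 X0.0 Y0.0
G1 X12.0 Y0.0
G1 X12.0 Y7.9
G1 X0.0 Y7.9
G1 X0.0 Y0.0
; layer 2
G0 Z4.8
G0 X0.0 Y0.0
G1 X12.0 Y0.0
G1 X12.0 Y6.8
G1 X0.0 Y6.8
G1 X0.0 Y0.0
; layer 3
G0 Z7.1
G0 X0.0 Y0.0
G1 X12.0 Y0.0
G1 X12.0 Y5.6
G1 X0.0 Y5.6
G1 X0.0 Y0.0
; layer 4
G0 Z9.5
G0 X0.0 Y0.0
G1 X12.0 Y0.0
G1 X12.0 Y4.5
G1 X0.0 Y4.5
G1 X0.0 Y0.0
; layer 5
G0 Z11.9
G0 X0.0 Y0.0
G1 X12.0 Y0.0
G1 X12.0 Y3.4
G1 X0.0 Y3.4
G1 X0.0 Y0.0
; layer 6
G0 Z14.2
G0 X0.0 Y0.0
G1 X12.0 Y0.0
G1 X12.0 Y2.2
G1 X0.0 Y2.2
G1 X0.0 Y0.0
; layer 7
G0 Z16.6
G0 X0.0 Y0.0
G1 X12.0 Y0.0
G1 X12.0 Y1.1
G1 X0.0 Y1.1
G1 X0.0 Y0.0
M2 ; end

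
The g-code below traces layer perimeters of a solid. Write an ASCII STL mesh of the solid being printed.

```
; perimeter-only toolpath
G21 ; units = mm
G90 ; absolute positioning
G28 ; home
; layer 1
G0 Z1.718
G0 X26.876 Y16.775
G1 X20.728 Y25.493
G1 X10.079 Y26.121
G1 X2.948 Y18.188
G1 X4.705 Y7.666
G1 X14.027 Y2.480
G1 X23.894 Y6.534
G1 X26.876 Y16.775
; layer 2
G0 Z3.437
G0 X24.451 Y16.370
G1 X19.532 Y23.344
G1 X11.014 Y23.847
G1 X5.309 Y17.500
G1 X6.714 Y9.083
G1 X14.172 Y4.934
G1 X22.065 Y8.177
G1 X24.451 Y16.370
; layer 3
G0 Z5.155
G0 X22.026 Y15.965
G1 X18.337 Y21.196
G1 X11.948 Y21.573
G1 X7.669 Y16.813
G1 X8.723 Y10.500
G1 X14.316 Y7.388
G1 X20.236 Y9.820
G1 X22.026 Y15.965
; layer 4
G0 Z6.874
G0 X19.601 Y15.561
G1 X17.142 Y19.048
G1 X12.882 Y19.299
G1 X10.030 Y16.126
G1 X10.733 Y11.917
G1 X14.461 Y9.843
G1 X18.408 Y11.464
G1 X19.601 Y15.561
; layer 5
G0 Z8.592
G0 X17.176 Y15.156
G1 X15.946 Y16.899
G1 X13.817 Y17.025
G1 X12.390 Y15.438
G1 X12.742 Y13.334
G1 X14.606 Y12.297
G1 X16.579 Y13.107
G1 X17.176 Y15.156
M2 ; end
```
solid part
  facet normal 0.0000 0.0000 -1.0000
    outer loop
      vertex 9.145 28.395 0.000
      vertex 21.923 27.641 0.000
      vertex 29.301 17.180 0.000
    endloop
  endfacet
  facet normal 0.0000 0.0000 -1.0000
    outer loop
      vertex 0.588 18.875 0.000
      vertex 9.145 28.395 0.000
      vertex 29.301 17.180 0.000
    endloop
  endfacet
  facet normal 0.0000 0.0000 -1.0000
    outer loop
      vertex 2.696 6.249 0.000
      vertex 0.588 18.875 0.000
      vertex 29.301 17.180 0.000
    endloop
  endfacet
  facet normal 0.0000 0.0000 -1.0000
    outer loop
      vertex 13.882 0.026 0.000
      vertex 2.696 6.249 0.000
      vertex 29.301 17.180 0.000
    endloop
  endfacet
  facet normal 0.0000 0.0000 -1.0000
    outer loop
      vertex 25.722 4.890 0.000
      vertex 13.882 0.026 0.000
      vertex 29.301 17.180 0.000
    endloop
  endfacet
  facet normal 0.5009 0.3533 0.7901
    outer loop
      vertex 29.301 17.180 0.000
      vertex 21.923 27.641 0.000
      vertex 14.751 14.751 10.311
    endloop
  endfacet
  facet normal 0.0361 0.6119 0.7901
    outer loop
      vertex 21.923 27.641 0.000
      vertex 9.145 28.395 0.000
      vertex 14.751 14.751 10.311
    endloop
  endfacet
  facet normal -0.4559 0.4098 0.7901
    outer loop
      vertex 9.145 28.395 0.000
      vertex 0.588 18.875 0.000
      vertex 14.751 14.751 10.311
    endloop
  endfacet
  facet normal -0.6046 -0.1009 0.7901
    outer loop
      vertex 0.588 18.875 0.000
      vertex 2.696 6.249 0.000
      vertex 14.751 14.751 10.311
    endloop
  endfacet
  facet normal -0.2980 -0.5357 0.7901
    outer loop
      vertex 2.696 6.249 0.000
      vertex 13.882 0.026 0.000
      vertex 14.751 14.751 10.311
    endloop
  endfacet
  facet normal 0.2329 -0.5670 0.7901
    outer loop
      vertex 13.882 0.026 0.000
      vertex 25.722 4.890 0.000
      vertex 14.751 14.751 10.311
    endloop
  endfacet
  facet normal 0.5885 -0.1714 0.7901
    outer loop
      vertex 25.722 4.890 0.000
      vertex 29.301 17.180 0.000
      vertex 14.751 14.751 10.311
    endloop
  endfacet
endsolid part

The G0 Z moves step by Δz≈1.718 mm. The G1 loops shrink linearly with z, so the solid tapers from its base footprint up to z≈10.3. Closing with a flat bottom cap and the tapered top and triangulating gives 12 facets — a regular 7-sided pyramid, base circumscribed radius ≈ 14.8 mm, apex at z ≈ 10.3 mm.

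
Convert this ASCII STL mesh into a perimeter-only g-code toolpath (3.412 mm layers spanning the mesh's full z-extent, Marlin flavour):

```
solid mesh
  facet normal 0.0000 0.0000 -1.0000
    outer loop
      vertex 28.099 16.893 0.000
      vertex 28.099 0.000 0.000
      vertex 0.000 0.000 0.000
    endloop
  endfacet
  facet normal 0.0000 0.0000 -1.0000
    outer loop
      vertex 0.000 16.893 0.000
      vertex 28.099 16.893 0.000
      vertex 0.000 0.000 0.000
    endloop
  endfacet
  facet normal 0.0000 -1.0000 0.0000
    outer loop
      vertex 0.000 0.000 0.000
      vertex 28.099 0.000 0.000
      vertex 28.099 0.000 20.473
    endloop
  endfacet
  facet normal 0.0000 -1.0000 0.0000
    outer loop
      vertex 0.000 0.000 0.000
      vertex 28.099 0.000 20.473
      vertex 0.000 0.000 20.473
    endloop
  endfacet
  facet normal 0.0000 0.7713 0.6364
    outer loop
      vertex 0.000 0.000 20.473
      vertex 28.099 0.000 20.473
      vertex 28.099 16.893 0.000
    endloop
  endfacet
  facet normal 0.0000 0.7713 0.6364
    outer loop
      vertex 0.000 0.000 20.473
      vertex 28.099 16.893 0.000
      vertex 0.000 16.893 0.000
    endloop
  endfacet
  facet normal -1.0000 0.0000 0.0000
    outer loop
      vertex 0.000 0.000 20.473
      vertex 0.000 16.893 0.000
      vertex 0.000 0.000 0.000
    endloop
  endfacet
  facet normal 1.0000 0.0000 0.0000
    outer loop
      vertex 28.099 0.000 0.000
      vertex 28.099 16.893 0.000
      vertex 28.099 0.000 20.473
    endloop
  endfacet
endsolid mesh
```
; perimeter-only toolpath
G21 ; units = mm
G90 ; absolute positioning
G28 ; home
; layer 1
G0 Z3.412
G0 X0.000 Y0.000
G1 X28.099 Y0.000
G1 X28.099 Y14.078
G1 X0.000 Y14.078
G1 X0.000 Y0.000
; layer 2
G0 Z6.824
G0 X0.000 Y0.000
G1 X28.099 Y0.000
G1 X28.099 Y11.262
G1 X0.000 Y11.262
G1 X0.000 Y0.000
; layer 3
G0 Z10.236
G0 X0.000 Y0.000
G1 X28.099 Y0.000
G1 X28.099 Y8.447
G1 X0.000 Y8.447
G1 X0.000 Y0.000
; layer 4
G0 Z13.649
G0 X0.000 Y0.000
G1 X28.099 Y0.000
G1 X28.099 Y5.631
G1 X0.000 Y5.631
G1 X0.000 Y0.000
; layer 5
G0 Z17.061
G0 X0.000 Y0.000
G1 X28.099 Y0.000
G1 X28.099 Y2.816
G1 X0.000 Y2.816
G1 X0.000 Y0.000
M2 ; end

The solid is a wedge (ramp): 28.1 × 16.9 mm base, rising to 20.5 mm along the y=0 edge and sloping linearly to z=0 at y=16.9. Slicing at Δz = 3.412 mm — 6 equal slices spanning the solid's height, so layer i sits at z = i·h/6 — gives 5 non-empty perimeters. Each is a 4-segment closed polygon; G0 lifts to the layer z and rapids to the start vertex, then G1 traces the edges. The cross-section shrinks linearly with z (the slice at the apex is degenerate and omitted).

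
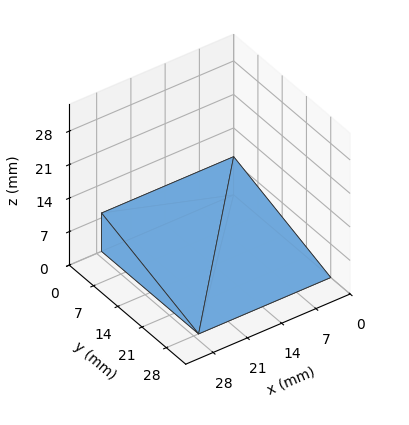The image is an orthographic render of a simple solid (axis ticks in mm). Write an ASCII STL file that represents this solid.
Reading the render: the shape is a wedge (ramp): 27 × 28 mm base, rising to 8 mm along the y=0 edge and sloping linearly to z=0 at y=28 (dimensions read to the nearest mm from the axis ticks). For the STL, each face is triangulated and given an outward normal.

solid part
  facet normal 0.0000 0.0000 -1.0000
    outer loop
      vertex 27.00 28.00 0.00
      vertex 27.00 0.00 0.00
      vertex 0.00 0.00 0.00
    endloop
  endfacet
  facet normal 0.0000 0.0000 -1.0000
    outer loop
      vertex 0.00 28.00 0.00
      vertex 27.00 28.00 0.00
      vertex 0.00 0.00 0.00
    endloop
  endfacet
  facet normal 0.0000 -1.0000 0.0000
    outer loop
      vertex 0.00 0.00 0.00
      vertex 27.00 0.00 0.00
      vertex 27.00 0.00 8.00
    endloop
  endfacet
  facet normal 0.0000 -1.0000 0.0000
    outer loop
      vertex 0.00 0.00 0.00
      vertex 27.00 0.00 8.00
      vertex 0.00 0.00 8.00
    endloop
  endfacet
  facet normal 0.0000 0.2747 0.9615
    outer loop
      vertex 0.00 0.00 8.00
      vertex 27.00 0.00 8.00
      vertex 27.00 28.00 0.00
    endloop
  endfacet
  facet normal 0.0000 0.2747 0.9615
    outer loop
      vertex 0.00 0.00 8.00
      vertex 27.00 28.00 0.00
      vertex 0.00 28.00 0.00
    endloop
  endfacet
  facet normal -1.0000 0.0000 0.0000
    outer loop
      vertex 0.00 0.00 8.00
      vertex 0.00 28.00 0.00
      vertex 0.00 0.00 0.00
    endloop
  endfacet
  facet normal 1.0000 0.0000 0.0000
    outer loop
      vertex 27.00 0.00 0.00
      vertex 27.00 28.00 0.00
      vertex 27.00 0.00 8.00
    endloop
  endfacet
endsolid part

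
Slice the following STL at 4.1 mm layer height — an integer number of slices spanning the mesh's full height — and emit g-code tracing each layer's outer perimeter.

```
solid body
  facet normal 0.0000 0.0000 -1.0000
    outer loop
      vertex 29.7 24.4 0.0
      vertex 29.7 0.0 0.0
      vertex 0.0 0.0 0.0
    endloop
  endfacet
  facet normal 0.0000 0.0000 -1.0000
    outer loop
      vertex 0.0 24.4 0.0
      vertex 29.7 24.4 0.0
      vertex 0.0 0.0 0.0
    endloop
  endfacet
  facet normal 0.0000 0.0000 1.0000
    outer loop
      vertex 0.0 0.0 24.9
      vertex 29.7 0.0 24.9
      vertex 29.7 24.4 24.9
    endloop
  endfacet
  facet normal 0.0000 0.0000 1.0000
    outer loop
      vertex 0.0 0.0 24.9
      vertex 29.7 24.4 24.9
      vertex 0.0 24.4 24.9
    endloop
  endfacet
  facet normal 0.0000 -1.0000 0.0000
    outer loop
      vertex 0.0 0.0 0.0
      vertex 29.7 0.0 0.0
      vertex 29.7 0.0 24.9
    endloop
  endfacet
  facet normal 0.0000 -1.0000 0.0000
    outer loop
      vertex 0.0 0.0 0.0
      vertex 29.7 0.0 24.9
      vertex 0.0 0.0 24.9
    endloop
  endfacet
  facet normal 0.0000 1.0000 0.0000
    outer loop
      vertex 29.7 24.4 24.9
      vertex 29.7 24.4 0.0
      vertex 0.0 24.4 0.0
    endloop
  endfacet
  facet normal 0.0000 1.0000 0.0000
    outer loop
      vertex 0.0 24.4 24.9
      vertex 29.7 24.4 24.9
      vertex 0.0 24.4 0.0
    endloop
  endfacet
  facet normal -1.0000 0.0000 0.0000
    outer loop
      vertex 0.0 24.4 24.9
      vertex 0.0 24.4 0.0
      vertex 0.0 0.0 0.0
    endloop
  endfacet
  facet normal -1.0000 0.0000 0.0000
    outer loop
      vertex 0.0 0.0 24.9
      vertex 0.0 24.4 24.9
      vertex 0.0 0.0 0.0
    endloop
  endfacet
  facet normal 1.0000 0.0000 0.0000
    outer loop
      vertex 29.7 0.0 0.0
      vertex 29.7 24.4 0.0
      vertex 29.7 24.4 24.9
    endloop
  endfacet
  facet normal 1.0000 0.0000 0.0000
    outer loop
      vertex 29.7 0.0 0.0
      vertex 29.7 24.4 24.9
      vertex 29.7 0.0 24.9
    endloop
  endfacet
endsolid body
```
; perimeter-only toolpath
G21 ; units = mm
G90 ; absolute positioning
G28 ; home
; layer 1
G0 Z4.1
G0 X0.0 Y0.0
G1 X29.7 Y0.0
G1 X29.7 Y24.4
G1 X0.0 Y24.4
G1 X0.0 Y0.0
; layer 2
G0 Z8.3
G0 X0.0 Y0.0
G1 X29.7 Y0.0
G1 X29.7 Y24.4
G1 X0.0 Y24.4
G1 X0.0 Y0.0
; layer 3
G0 Z12.4
G0 X0.0 Y0.0
G1 X29.7 Y0.0
G1 X29.7 Y24.4
G1 X0.0 Y24.4
G1 X0.0 Y0.0
; layer 4
G0 Z16.6
G0 X0.0 Y0.0
G1 X29.7 Y0.0
G1 X29.7 Y24.4
G1 X0.0 Y24.4
G1 X0.0 Y0.0
; layer 5
G0 Z20.7
G0 X0.0 Y0.0
G1 X29.7 Y0.0
G1 X29.7 Y24.4
G1 X0.0 Y24.4
G1 X0.0 Y0.0
; layer 6
G0 Z24.9
G0 X0.0 Y0.0
G1 X29.7 Y0.0
G1 X29.7 Y24.4
G1 X0.0 Y24.4
G1 X0.0 Y0.0
M2 ; end

The solid is a rectangular box, roughly 29.7 × 24.4 mm footprint and 24.9 mm tall. Slicing at Δz = 4.1 mm — 6 equal slices spanning the solid's height, so layer i sits at z = i·h/6 — gives 6 non-empty perimeters. Each is a 4-segment closed polygon; G0 lifts to the layer z and rapids to the start vertex, then G1 traces the edges.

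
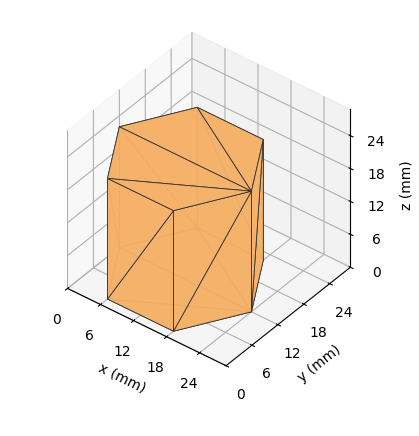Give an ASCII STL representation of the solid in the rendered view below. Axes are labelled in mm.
Reading the render: the shape is a regular 6-sided prism (a cylinder approximated with 6 flat sides), circumscribed radius ≈ 12 mm, height ≈ 22 mm (dimensions read to the nearest mm from the axis ticks). For the STL, each face is triangulated and given an outward normal.

solid part
  facet normal 0.0000 0.0000 -1.0000
    outer loop
      vertex 6.000 22.392 0.000
      vertex 18.000 22.392 0.000
      vertex 24.000 12.000 0.000
    endloop
  endfacet
  facet normal 0.0000 0.0000 -1.0000
    outer loop
      vertex 0.000 12.000 0.000
      vertex 6.000 22.392 0.000
      vertex 24.000 12.000 0.000
    endloop
  endfacet
  facet normal 0.0000 0.0000 -1.0000
    outer loop
      vertex 6.000 1.608 0.000
      vertex 0.000 12.000 0.000
      vertex 24.000 12.000 0.000
    endloop
  endfacet
  facet normal 0.0000 0.0000 -1.0000
    outer loop
      vertex 18.000 1.608 0.000
      vertex 6.000 1.608 0.000
      vertex 24.000 12.000 0.000
    endloop
  endfacet
  facet normal 0.0000 0.0000 1.0000
    outer loop
      vertex 24.000 12.000 22.000
      vertex 18.000 22.392 22.000
      vertex 6.000 22.392 22.000
    endloop
  endfacet
  facet normal 0.0000 0.0000 1.0000
    outer loop
      vertex 24.000 12.000 22.000
      vertex 6.000 22.392 22.000
      vertex 0.000 12.000 22.000
    endloop
  endfacet
  facet normal 0.0000 0.0000 1.0000
    outer loop
      vertex 24.000 12.000 22.000
      vertex 0.000 12.000 22.000
      vertex 6.000 1.608 22.000
    endloop
  endfacet
  facet normal 0.0000 0.0000 1.0000
    outer loop
      vertex 24.000 12.000 22.000
      vertex 6.000 1.608 22.000
      vertex 18.000 1.608 22.000
    endloop
  endfacet
  facet normal 0.8660 0.5000 0.0000
    outer loop
      vertex 24.000 12.000 0.000
      vertex 18.000 22.392 0.000
      vertex 18.000 22.392 22.000
    endloop
  endfacet
  facet normal 0.8660 0.5000 0.0000
    outer loop
      vertex 24.000 12.000 0.000
      vertex 18.000 22.392 22.000
      vertex 24.000 12.000 22.000
    endloop
  endfacet
  facet normal 0.0000 1.0000 0.0000
    outer loop
      vertex 18.000 22.392 0.000
      vertex 6.000 22.392 0.000
      vertex 6.000 22.392 22.000
    endloop
  endfacet
  facet normal 0.0000 1.0000 0.0000
    outer loop
      vertex 18.000 22.392 0.000
      vertex 6.000 22.392 22.000
      vertex 18.000 22.392 22.000
    endloop
  endfacet
  facet normal -0.8660 0.5000 0.0000
    outer loop
      vertex 6.000 22.392 0.000
      vertex 0.000 12.000 0.000
      vertex 0.000 12.000 22.000
    endloop
  endfacet
  facet normal -0.8660 0.5000 0.0000
    outer loop
      vertex 6.000 22.392 0.000
      vertex 0.000 12.000 22.000
      vertex 6.000 22.392 22.000
    endloop
  endfacet
  facet normal -0.8660 -0.5000 0.0000
    outer loop
      vertex 0.000 12.000 0.000
      vertex 6.000 1.608 0.000
      vertex 6.000 1.608 22.000
    endloop
  endfacet
  facet normal -0.8660 -0.5000 0.0000
    outer loop
      vertex 0.000 12.000 0.000
      vertex 6.000 1.608 22.000
      vertex 0.000 12.000 22.000
    endloop
  endfacet
  facet normal 0.0000 -1.0000 0.0000
    outer loop
      vertex 6.000 1.608 0.000
      vertex 18.000 1.608 0.000
      vertex 18.000 1.608 22.000
    endloop
  endfacet
  facet normal 0.0000 -1.0000 0.0000
    outer loop
      vertex 6.000 1.608 0.000
      vertex 18.000 1.608 22.000
      vertex 6.000 1.608 22.000
    endloop
  endfacet
  facet normal 0.8660 -0.5000 0.0000
    outer loop
      vertex 18.000 1.608 0.000
      vertex 24.000 12.000 0.000
      vertex 24.000 12.000 22.000
    endloop
  endfacet
  facet normal 0.8660 -0.5000 0.0000
    outer loop
      vertex 18.000 1.608 0.000
      vertex 24.000 12.000 22.000
      vertex 18.000 1.608 22.000
    endloop
  endfacet
endsolid part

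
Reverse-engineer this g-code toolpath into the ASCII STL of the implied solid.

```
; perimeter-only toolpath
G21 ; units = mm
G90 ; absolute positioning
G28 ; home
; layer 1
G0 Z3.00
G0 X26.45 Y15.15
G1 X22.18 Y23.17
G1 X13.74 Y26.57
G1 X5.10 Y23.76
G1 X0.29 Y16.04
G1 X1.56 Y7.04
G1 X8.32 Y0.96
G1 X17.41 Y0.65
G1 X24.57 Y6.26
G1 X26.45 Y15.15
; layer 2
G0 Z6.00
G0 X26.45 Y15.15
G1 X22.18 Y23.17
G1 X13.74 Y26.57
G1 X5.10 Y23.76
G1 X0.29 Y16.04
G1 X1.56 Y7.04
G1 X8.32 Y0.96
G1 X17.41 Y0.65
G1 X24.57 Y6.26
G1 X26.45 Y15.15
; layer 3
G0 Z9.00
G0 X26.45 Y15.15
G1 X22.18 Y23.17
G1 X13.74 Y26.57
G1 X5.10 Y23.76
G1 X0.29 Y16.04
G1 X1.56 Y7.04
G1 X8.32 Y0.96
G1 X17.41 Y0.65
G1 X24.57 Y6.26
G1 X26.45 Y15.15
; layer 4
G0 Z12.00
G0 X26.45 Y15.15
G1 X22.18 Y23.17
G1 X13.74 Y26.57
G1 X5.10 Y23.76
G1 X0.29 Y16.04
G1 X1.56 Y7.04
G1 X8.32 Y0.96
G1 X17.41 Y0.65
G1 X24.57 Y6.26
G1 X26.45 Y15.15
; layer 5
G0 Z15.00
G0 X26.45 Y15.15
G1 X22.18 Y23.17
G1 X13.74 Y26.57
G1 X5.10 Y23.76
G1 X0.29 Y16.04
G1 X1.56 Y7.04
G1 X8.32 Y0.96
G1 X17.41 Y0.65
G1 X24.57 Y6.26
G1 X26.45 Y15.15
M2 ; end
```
solid part
  facet normal 0.0000 0.0000 -1.0000
    outer loop
      vertex 13.74 26.57 0.00
      vertex 22.18 23.17 0.00
      vertex 26.45 15.15 0.00
    endloop
  endfacet
  facet normal 0.0000 0.0000 -1.0000
    outer loop
      vertex 5.10 23.76 0.00
      vertex 13.74 26.57 0.00
      vertex 26.45 15.15 0.00
    endloop
  endfacet
  facet normal 0.0000 0.0000 -1.0000
    outer loop
      vertex 0.29 16.04 0.00
      vertex 5.10 23.76 0.00
      vertex 26.45 15.15 0.00
    endloop
  endfacet
  facet normal 0.0000 0.0000 -1.0000
    outer loop
      vertex 1.56 7.04 0.00
      vertex 0.29 16.04 0.00
      vertex 26.45 15.15 0.00
    endloop
  endfacet
  facet normal 0.0000 0.0000 -1.0000
    outer loop
      vertex 8.32 0.96 0.00
      vertex 1.56 7.04 0.00
      vertex 26.45 15.15 0.00
    endloop
  endfacet
  facet normal 0.0000 0.0000 -1.0000
    outer loop
      vertex 17.41 0.65 0.00
      vertex 8.32 0.96 0.00
      vertex 26.45 15.15 0.00
    endloop
  endfacet
  facet normal 0.0000 0.0000 -1.0000
    outer loop
      vertex 24.57 6.26 0.00
      vertex 17.41 0.65 0.00
      vertex 26.45 15.15 0.00
    endloop
  endfacet
  facet normal 0.0000 0.0000 1.0000
    outer loop
      vertex 26.45 15.15 15.00
      vertex 22.18 23.17 15.00
      vertex 13.74 26.57 15.00
    endloop
  endfacet
  facet normal 0.0000 0.0000 1.0000
    outer loop
      vertex 26.45 15.15 15.00
      vertex 13.74 26.57 15.00
      vertex 5.10 23.76 15.00
    endloop
  endfacet
  facet normal 0.0000 0.0000 1.0000
    outer loop
      vertex 26.45 15.15 15.00
      vertex 5.10 23.76 15.00
      vertex 0.29 16.04 15.00
    endloop
  endfacet
  facet normal 0.0000 0.0000 1.0000
    outer loop
      vertex 26.45 15.15 15.00
      vertex 0.29 16.04 15.00
      vertex 1.56 7.04 15.00
    endloop
  endfacet
  facet normal 0.0000 0.0000 1.0000
    outer loop
      vertex 26.45 15.15 15.00
      vertex 1.56 7.04 15.00
      vertex 8.32 0.96 15.00
    endloop
  endfacet
  facet normal 0.0000 0.0000 1.0000
    outer loop
      vertex 26.45 15.15 15.00
      vertex 8.32 0.96 15.00
      vertex 17.41 0.65 15.00
    endloop
  endfacet
  facet normal 0.0000 0.0000 1.0000
    outer loop
      vertex 26.45 15.15 15.00
      vertex 17.41 0.65 15.00
      vertex 24.57 6.26 15.00
    endloop
  endfacet
  facet normal 0.8827 0.4700 0.0000
    outer loop
      vertex 26.45 15.15 0.00
      vertex 22.18 23.17 0.00
      vertex 22.18 23.17 15.00
    endloop
  endfacet
  facet normal 0.8827 0.4700 0.0000
    outer loop
      vertex 26.45 15.15 0.00
      vertex 22.18 23.17 15.00
      vertex 26.45 15.15 15.00
    endloop
  endfacet
  facet normal 0.3737 0.9276 0.0000
    outer loop
      vertex 22.18 23.17 0.00
      vertex 13.74 26.57 0.00
      vertex 13.74 26.57 15.00
    endloop
  endfacet
  facet normal 0.3737 0.9276 0.0000
    outer loop
      vertex 22.18 23.17 0.00
      vertex 13.74 26.57 15.00
      vertex 22.18 23.17 15.00
    endloop
  endfacet
  facet normal -0.3093 0.9510 0.0000
    outer loop
      vertex 13.74 26.57 0.00
      vertex 5.10 23.76 0.00
      vertex 5.10 23.76 15.00
    endloop
  endfacet
  facet normal -0.3093 0.9510 0.0000
    outer loop
      vertex 13.74 26.57 0.00
      vertex 5.10 23.76 15.00
      vertex 13.74 26.57 15.00
    endloop
  endfacet
  facet normal -0.8487 0.5288 0.0000
    outer loop
      vertex 5.10 23.76 0.00
      vertex 0.29 16.04 0.00
      vertex 0.29 16.04 15.00
    endloop
  endfacet
  facet normal -0.8487 0.5288 0.0000
    outer loop
      vertex 5.10 23.76 0.00
      vertex 0.29 16.04 15.00
      vertex 5.10 23.76 15.00
    endloop
  endfacet
  facet normal -0.9902 -0.1397 0.0000
    outer loop
      vertex 0.29 16.04 0.00
      vertex 1.56 7.04 0.00
      vertex 1.56 7.04 15.00
    endloop
  endfacet
  facet normal -0.9902 -0.1397 0.0000
    outer loop
      vertex 0.29 16.04 0.00
      vertex 1.56 7.04 15.00
      vertex 0.29 16.04 15.00
    endloop
  endfacet
  facet normal -0.6687 -0.7435 0.0000
    outer loop
      vertex 1.56 7.04 0.00
      vertex 8.32 0.96 0.00
      vertex 8.32 0.96 15.00
    endloop
  endfacet
  facet normal -0.6687 -0.7435 0.0000
    outer loop
      vertex 1.56 7.04 0.00
      vertex 8.32 0.96 15.00
      vertex 1.56 7.04 15.00
    endloop
  endfacet
  facet normal -0.0341 -0.9994 0.0000
    outer loop
      vertex 8.32 0.96 0.00
      vertex 17.41 0.65 0.00
      vertex 17.41 0.65 15.00
    endloop
  endfacet
  facet normal -0.0341 -0.9994 0.0000
    outer loop
      vertex 8.32 0.96 0.00
      vertex 17.41 0.65 15.00
      vertex 8.32 0.96 15.00
    endloop
  endfacet
  facet normal 0.6168 -0.7872 0.0000
    outer loop
      vertex 17.41 0.65 0.00
      vertex 24.57 6.26 0.00
      vertex 24.57 6.26 15.00
    endloop
  endfacet
  facet normal 0.6168 -0.7872 0.0000
    outer loop
      vertex 17.41 0.65 0.00
      vertex 24.57 6.26 15.00
      vertex 17.41 0.65 15.00
    endloop
  endfacet
  facet normal 0.9784 -0.2069 0.0000
    outer loop
      vertex 24.57 6.26 0.00
      vertex 26.45 15.15 0.00
      vertex 26.45 15.15 15.00
    endloop
  endfacet
  facet normal 0.9784 -0.2069 0.0000
    outer loop
      vertex 24.57 6.26 0.00
      vertex 26.45 15.15 15.00
      vertex 24.57 6.26 15.00
    endloop
  endfacet
endsolid part

The G0 Z moves step by Δz≈3.00 mm. Every layer's G1 loop is the same polygon, so the solid is a straight extrusion of it from z=0 to z≈15. Closing with flat bottom and top caps and triangulating gives 32 facets — a regular 9-sided prism (a cylinder approximated with 9 flat sides), circumscribed radius ≈ 13.3 mm, height ≈ 15 mm.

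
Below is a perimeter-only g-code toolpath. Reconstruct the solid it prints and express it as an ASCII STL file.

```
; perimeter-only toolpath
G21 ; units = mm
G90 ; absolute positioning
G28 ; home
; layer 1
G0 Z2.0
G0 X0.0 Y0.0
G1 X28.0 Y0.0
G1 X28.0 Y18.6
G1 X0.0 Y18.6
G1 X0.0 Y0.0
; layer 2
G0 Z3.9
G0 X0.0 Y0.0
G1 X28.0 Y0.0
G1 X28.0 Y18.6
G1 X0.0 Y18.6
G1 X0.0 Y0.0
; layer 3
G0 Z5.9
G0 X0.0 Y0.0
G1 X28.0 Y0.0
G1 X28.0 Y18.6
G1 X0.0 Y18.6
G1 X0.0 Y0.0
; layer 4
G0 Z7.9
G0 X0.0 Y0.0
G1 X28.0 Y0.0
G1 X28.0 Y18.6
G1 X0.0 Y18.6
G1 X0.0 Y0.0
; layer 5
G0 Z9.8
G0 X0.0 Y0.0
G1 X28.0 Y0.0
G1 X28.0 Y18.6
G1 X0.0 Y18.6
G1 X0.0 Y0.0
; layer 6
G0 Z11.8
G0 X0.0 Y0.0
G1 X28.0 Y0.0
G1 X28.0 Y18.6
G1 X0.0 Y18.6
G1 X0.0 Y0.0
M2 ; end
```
solid part
  facet normal 0.0000 0.0000 -1.0000
    outer loop
      vertex 28.0 18.6 0.0
      vertex 28.0 0.0 0.0
      vertex 0.0 0.0 0.0
    endloop
  endfacet
  facet normal 0.0000 0.0000 -1.0000
    outer loop
      vertex 0.0 18.6 0.0
      vertex 28.0 18.6 0.0
      vertex 0.0 0.0 0.0
    endloop
  endfacet
  facet normal 0.0000 0.0000 1.0000
    outer loop
      vertex 0.0 0.0 11.8
      vertex 28.0 0.0 11.8
      vertex 28.0 18.6 11.8
    endloop
  endfacet
  facet normal 0.0000 0.0000 1.0000
    outer loop
      vertex 0.0 0.0 11.8
      vertex 28.0 18.6 11.8
      vertex 0.0 18.6 11.8
    endloop
  endfacet
  facet normal 0.0000 -1.0000 0.0000
    outer loop
      vertex 0.0 0.0 0.0
      vertex 28.0 0.0 0.0
      vertex 28.0 0.0 11.8
    endloop
  endfacet
  facet normal 0.0000 -1.0000 0.0000
    outer loop
      vertex 0.0 0.0 0.0
      vertex 28.0 0.0 11.8
      vertex 0.0 0.0 11.8
    endloop
  endfacet
  facet normal 0.0000 1.0000 0.0000
    outer loop
      vertex 28.0 18.6 11.8
      vertex 28.0 18.6 0.0
      vertex 0.0 18.6 0.0
    endloop
  endfacet
  facet normal 0.0000 1.0000 0.0000
    outer loop
      vertex 0.0 18.6 11.8
      vertex 28.0 18.6 11.8
      vertex 0.0 18.6 0.0
    endloop
  endfacet
  facet normal -1.0000 0.0000 0.0000
    outer loop
      vertex 0.0 18.6 11.8
      vertex 0.0 18.6 0.0
      vertex 0.0 0.0 0.0
    endloop
  endfacet
  facet normal -1.0000 0.0000 0.0000
    outer loop
      vertex 0.0 0.0 11.8
      vertex 0.0 18.6 11.8
      vertex 0.0 0.0 0.0
    endloop
  endfacet
  facet normal 1.0000 0.0000 0.0000
    outer loop
      vertex 28.0 0.0 0.0
      vertex 28.0 18.6 0.0
      vertex 28.0 18.6 11.8
    endloop
  endfacet
  facet normal 1.0000 0.0000 0.0000
    outer loop
      vertex 28.0 0.0 0.0
      vertex 28.0 18.6 11.8
      vertex 28.0 0.0 11.8
    endloop
  endfacet
endsolid part

The G0 Z moves step by Δz≈2.0 mm. Every layer's G1 loop is the same polygon, so the solid is a straight extrusion of it from z=0 to z≈11.8. Closing with flat bottom and top caps and triangulating gives 12 facets — a rectangular box, roughly 28 × 18.6 mm footprint and 11.8 mm tall.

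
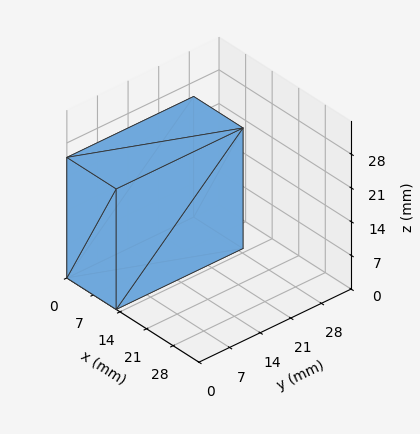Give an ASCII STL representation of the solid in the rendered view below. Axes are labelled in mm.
Reading the render: the shape is a rectangular box, roughly 13 × 29 mm footprint and 25 mm tall (dimensions read to the nearest mm from the axis ticks). For the STL, each face is triangulated and given an outward normal.

solid part
  facet normal 0.0000 0.0000 -1.0000
    outer loop
      vertex 13.000 29.000 0.000
      vertex 13.000 0.000 0.000
      vertex 0.000 0.000 0.000
    endloop
  endfacet
  facet normal 0.0000 0.0000 -1.0000
    outer loop
      vertex 0.000 29.000 0.000
      vertex 13.000 29.000 0.000
      vertex 0.000 0.000 0.000
    endloop
  endfacet
  facet normal 0.0000 0.0000 1.0000
    outer loop
      vertex 0.000 0.000 25.000
      vertex 13.000 0.000 25.000
      vertex 13.000 29.000 25.000
    endloop
  endfacet
  facet normal 0.0000 0.0000 1.0000
    outer loop
      vertex 0.000 0.000 25.000
      vertex 13.000 29.000 25.000
      vertex 0.000 29.000 25.000
    endloop
  endfacet
  facet normal 0.0000 -1.0000 0.0000
    outer loop
      vertex 0.000 0.000 0.000
      vertex 13.000 0.000 0.000
      vertex 13.000 0.000 25.000
    endloop
  endfacet
  facet normal 0.0000 -1.0000 0.0000
    outer loop
      vertex 0.000 0.000 0.000
      vertex 13.000 0.000 25.000
      vertex 0.000 0.000 25.000
    endloop
  endfacet
  facet normal 0.0000 1.0000 0.0000
    outer loop
      vertex 13.000 29.000 25.000
      vertex 13.000 29.000 0.000
      vertex 0.000 29.000 0.000
    endloop
  endfacet
  facet normal 0.0000 1.0000 0.0000
    outer loop
      vertex 0.000 29.000 25.000
      vertex 13.000 29.000 25.000
      vertex 0.000 29.000 0.000
    endloop
  endfacet
  facet normal -1.0000 0.0000 0.0000
    outer loop
      vertex 0.000 29.000 25.000
      vertex 0.000 29.000 0.000
      vertex 0.000 0.000 0.000
    endloop
  endfacet
  facet normal -1.0000 0.0000 0.0000
    outer loop
      vertex 0.000 0.000 25.000
      vertex 0.000 29.000 25.000
      vertex 0.000 0.000 0.000
    endloop
  endfacet
  facet normal 1.0000 0.0000 0.0000
    outer loop
      vertex 13.000 0.000 0.000
      vertex 13.000 29.000 0.000
      vertex 13.000 29.000 25.000
    endloop
  endfacet
  facet normal 1.0000 0.0000 0.0000
    outer loop
      vertex 13.000 0.000 0.000
      vertex 13.000 29.000 25.000
      vertex 13.000 0.000 25.000
    endloop
  endfacet
endsolid part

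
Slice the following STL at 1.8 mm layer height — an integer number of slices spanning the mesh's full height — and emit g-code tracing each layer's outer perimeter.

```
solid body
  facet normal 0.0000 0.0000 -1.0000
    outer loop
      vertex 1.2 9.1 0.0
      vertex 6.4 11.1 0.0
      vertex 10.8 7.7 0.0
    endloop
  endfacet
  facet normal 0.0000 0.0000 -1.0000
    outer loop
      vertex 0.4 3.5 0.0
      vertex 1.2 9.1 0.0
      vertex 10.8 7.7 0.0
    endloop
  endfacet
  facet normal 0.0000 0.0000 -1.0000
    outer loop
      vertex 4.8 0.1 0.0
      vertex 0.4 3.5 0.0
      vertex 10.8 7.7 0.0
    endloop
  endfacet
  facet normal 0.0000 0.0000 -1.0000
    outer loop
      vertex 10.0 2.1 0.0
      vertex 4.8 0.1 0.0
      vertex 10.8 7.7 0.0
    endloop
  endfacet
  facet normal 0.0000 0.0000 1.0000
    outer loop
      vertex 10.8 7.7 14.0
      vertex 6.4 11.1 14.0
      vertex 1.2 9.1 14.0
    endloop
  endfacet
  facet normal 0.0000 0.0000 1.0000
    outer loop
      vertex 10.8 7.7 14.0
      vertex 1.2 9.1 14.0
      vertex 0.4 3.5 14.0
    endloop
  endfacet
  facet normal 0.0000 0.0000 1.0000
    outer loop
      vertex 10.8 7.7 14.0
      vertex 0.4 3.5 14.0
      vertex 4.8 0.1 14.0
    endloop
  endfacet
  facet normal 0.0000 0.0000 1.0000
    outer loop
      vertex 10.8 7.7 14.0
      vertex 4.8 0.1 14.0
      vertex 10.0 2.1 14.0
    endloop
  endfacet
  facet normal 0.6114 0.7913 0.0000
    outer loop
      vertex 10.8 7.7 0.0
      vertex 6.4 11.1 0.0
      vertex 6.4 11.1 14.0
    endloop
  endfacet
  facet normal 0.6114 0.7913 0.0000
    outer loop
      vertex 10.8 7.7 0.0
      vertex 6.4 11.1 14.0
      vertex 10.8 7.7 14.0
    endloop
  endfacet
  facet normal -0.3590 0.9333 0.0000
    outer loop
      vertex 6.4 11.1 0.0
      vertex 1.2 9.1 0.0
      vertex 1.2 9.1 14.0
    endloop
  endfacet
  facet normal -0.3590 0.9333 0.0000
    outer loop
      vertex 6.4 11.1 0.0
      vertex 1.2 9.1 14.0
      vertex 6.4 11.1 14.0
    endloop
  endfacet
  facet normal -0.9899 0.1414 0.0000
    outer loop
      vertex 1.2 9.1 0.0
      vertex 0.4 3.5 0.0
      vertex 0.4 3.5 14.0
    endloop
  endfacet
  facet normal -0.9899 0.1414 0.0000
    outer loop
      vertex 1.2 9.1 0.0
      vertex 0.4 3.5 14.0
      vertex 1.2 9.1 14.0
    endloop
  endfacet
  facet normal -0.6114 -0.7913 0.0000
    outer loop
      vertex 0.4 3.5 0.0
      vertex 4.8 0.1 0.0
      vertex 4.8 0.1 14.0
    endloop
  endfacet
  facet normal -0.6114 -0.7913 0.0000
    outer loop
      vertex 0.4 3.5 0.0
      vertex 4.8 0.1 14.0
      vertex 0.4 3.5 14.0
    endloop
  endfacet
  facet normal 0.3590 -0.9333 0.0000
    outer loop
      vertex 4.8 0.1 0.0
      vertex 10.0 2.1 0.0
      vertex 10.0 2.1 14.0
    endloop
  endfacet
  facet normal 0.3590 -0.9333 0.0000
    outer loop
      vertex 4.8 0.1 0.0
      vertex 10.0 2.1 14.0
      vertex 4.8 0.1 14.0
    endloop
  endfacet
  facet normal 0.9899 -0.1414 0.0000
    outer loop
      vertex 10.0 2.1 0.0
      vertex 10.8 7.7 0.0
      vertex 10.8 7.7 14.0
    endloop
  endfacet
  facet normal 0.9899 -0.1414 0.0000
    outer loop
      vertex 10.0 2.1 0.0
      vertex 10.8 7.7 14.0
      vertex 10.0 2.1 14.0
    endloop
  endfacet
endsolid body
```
; perimeter-only toolpath
G21 ; units = mm
G90 ; absolute positioning
G28 ; home
; layer 1
G0 Z1.8
G0 X10.8 Y7.7
G1 X6.4 Y11.1
G1 X1.2 Y9.1
G1 X0.4 Y3.5
G1 X4.8 Y0.1
G1 X10.0 Y2.1
G1 X10.8 Y7.7
; layer 2
G0 Z3.5
G0 X10.8 Y7.7
G1 X6.4 Y11.1
G1 X1.2 Y9.1
G1 X0.4 Y3.5
G1 X4.8 Y0.1
G1 X10.0 Y2.1
G1 X10.8 Y7.7
; layer 3
G0 Z5.2
G0 X10.8 Y7.7
G1 X6.4 Y11.1
G1 X1.2 Y9.1
G1 X0.4 Y3.5
G1 X4.8 Y0.1
G1 X10.0 Y2.1
G1 X10.8 Y7.7
; layer 4
G0 Z7.0
G0 X10.8 Y7.7
G1 X6.4 Y11.1
G1 X1.2 Y9.1
G1 X0.4 Y3.5
G1 X4.8 Y0.1
G1 X10.0 Y2.1
G1 X10.8 Y7.7
; layer 5
G0 Z8.8
G0 X10.8 Y7.7
G1 X6.4 Y11.1
G1 X1.2 Y9.1
G1 X0.4 Y3.5
G1 X4.8 Y0.1
G1 X10.0 Y2.1
G1 X10.8 Y7.7
; layer 6
G0 Z10.5
G0 X10.8 Y7.7
G1 X6.4 Y11.1
G1 X1.2 Y9.1
G1 X0.4 Y3.5
G1 X4.8 Y0.1
G1 X10.0 Y2.1
G1 X10.8 Y7.7
; layer 7
G0 Z12.2
G0 X10.8 Y7.7
G1 X6.4 Y11.1
G1 X1.2 Y9.1
G1 X0.4 Y3.5
G1 X4.8 Y0.1
G1 X10.0 Y2.1
G1 X10.8 Y7.7
; layer 8
G0 Z14.0
G0 X10.8 Y7.7
G1 X6.4 Y11.1
G1 X1.2 Y9.1
G1 X0.4 Y3.5
G1 X4.8 Y0.1
G1 X10.0 Y2.1
G1 X10.8 Y7.7
M2 ; end

The solid is a regular 6-sided prism (a cylinder approximated with 6 flat sides), circumscribed radius ≈ 5.6 mm, height ≈ 14 mm. Slicing at Δz = 1.8 mm — 8 equal slices spanning the solid's height, so layer i sits at z = i·h/8 — gives 8 non-empty perimeters. Each is a 6-segment closed polygon; G0 lifts to the layer z and rapids to the start vertex, then G1 traces the edges.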